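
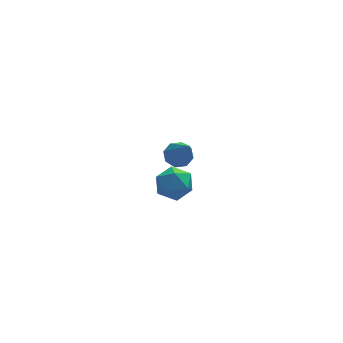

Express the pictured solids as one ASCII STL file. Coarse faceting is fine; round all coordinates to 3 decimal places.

solid 
facet normal 0.370 0.286 0.884
outer loop
vertex -3.072 -2.414 0.173
vertex -3.113 -3.048 0.395
vertex -2.552 -2.833 0.091
endloop
endfacet
facet normal 0.619 0.698 0.359
outer loop
vertex -3.072 -2.414 0.173
vertex -2.552 -2.833 0.091
vertex -2.731 -2.418 -0.407
endloop
endfacet
facet normal 0.062 0.998 0.030
outer loop
vertex -3.072 -2.414 0.173
vertex -2.731 -2.418 -0.407
vertex -3.403 -2.376 -0.412
endloop
endfacet
facet normal -0.533 0.770 0.352
outer loop
vertex -3.072 -2.414 0.173
vertex -3.403 -2.376 -0.412
vertex -3.639 -2.766 0.084
endloop
endfacet
facet normal -0.343 0.330 0.879
outer loop
vertex -3.072 -2.414 0.173
vertex -3.639 -2.766 0.084
vertex -3.113 -3.048 0.395
endloop
endfacet
facet normal 0.954 0.279 -0.111
outer loop
vertex -2.731 -2.418 -0.407
vertex -2.552 -2.833 0.091
vertex -2.561 -3.054 -0.544
endloop
endfacet
facet normal 0.550 -0.389 0.739
outer loop
vertex -2.552 -2.833 0.091
vertex -3.113 -3.048 0.395
vertex -2.797 -3.444 -0.048
endloop
endfacet
facet normal -0.603 -0.319 0.731
outer loop
vertex -3.113 -3.048 0.395
vertex -3.639 -2.766 0.084
vertex -3.469 -3.402 -0.053
endloop
endfacet
facet normal -0.911 0.393 -0.124
outer loop
vertex -3.639 -2.766 0.084
vertex -3.403 -2.376 -0.412
vertex -3.648 -2.987 -0.551
endloop
endfacet
facet normal 0.052 0.763 -0.644
outer loop
vertex -3.403 -2.376 -0.412
vertex -2.731 -2.418 -0.407
vertex -3.087 -2.772 -0.855
endloop
endfacet
facet normal 0.533 -0.770 -0.352
outer loop
vertex -3.128 -3.406 -0.633
vertex -2.561 -3.054 -0.544
vertex -2.797 -3.444 -0.048
endloop
endfacet
facet normal -0.062 -0.998 -0.030
outer loop
vertex -3.128 -3.406 -0.633
vertex -2.797 -3.444 -0.048
vertex -3.469 -3.402 -0.053
endloop
endfacet
facet normal -0.619 -0.698 -0.359
outer loop
vertex -3.128 -3.406 -0.633
vertex -3.469 -3.402 -0.053
vertex -3.648 -2.987 -0.551
endloop
endfacet
facet normal -0.370 -0.286 -0.884
outer loop
vertex -3.128 -3.406 -0.633
vertex -3.648 -2.987 -0.551
vertex -3.087 -2.772 -0.855
endloop
endfacet
facet normal 0.343 -0.330 -0.879
outer loop
vertex -3.128 -3.406 -0.633
vertex -3.087 -2.772 -0.855
vertex -2.561 -3.054 -0.544
endloop
endfacet
facet normal 0.911 -0.393 0.124
outer loop
vertex -2.797 -3.444 -0.048
vertex -2.561 -3.054 -0.544
vertex -2.552 -2.833 0.091
endloop
endfacet
facet normal -0.052 -0.763 0.644
outer loop
vertex -3.469 -3.402 -0.053
vertex -2.797 -3.444 -0.048
vertex -3.113 -3.048 0.395
endloop
endfacet
facet normal -0.954 -0.279 0.111
outer loop
vertex -3.648 -2.987 -0.551
vertex -3.469 -3.402 -0.053
vertex -3.639 -2.766 0.084
endloop
endfacet
facet normal -0.550 0.389 -0.739
outer loop
vertex -3.087 -2.772 -0.855
vertex -3.648 -2.987 -0.551
vertex -3.403 -2.376 -0.412
endloop
endfacet
facet normal 0.603 0.319 -0.731
outer loop
vertex -2.561 -3.054 -0.544
vertex -3.087 -2.772 -0.855
vertex -2.731 -2.418 -0.407
endloop
endfacet
facet normal -0.055 0.629 -0.776
outer loop
vertex -1.435 1.443 -3.078
vertex -1.922 1.588 -2.926
vertex -1.43 1.758 -2.823
endloop
endfacet
facet normal 0.980 -0.133 0.145
outer loop
vertex -1.435 1.443 -3.078
vertex -1.43 1.758 -2.823
vertex -1.818 0.392 -1.454
endloop
endfacet
facet normal -0.055 0.630 -0.775
outer loop
vertex -1.43 1.758 -2.823
vertex -1.922 1.588 -2.926
vertex -1.713 1.973 -2.628
endloop
endfacet
facet normal 0.705 0.392 0.591
outer loop
vertex -1.43 1.758 -2.823
vertex -1.713 1.973 -2.628
vertex -1.818 0.392 -1.454
endloop
endfacet
facet normal -0.054 0.629 -0.775
outer loop
vertex -1.713 1.973 -2.628
vertex -1.922 1.588 -2.926
vertex -2.119 1.963 -2.608
endloop
endfacet
facet normal 0.025 0.595 0.803
outer loop
vertex -1.713 1.973 -2.628
vertex -2.119 1.963 -2.608
vertex -1.818 0.392 -1.454
endloop
endfacet
facet normal -0.055 0.629 -0.776
outer loop
vertex -2.119 1.963 -2.608
vertex -1.922 1.588 -2.926
vertex -2.408 1.733 -2.774
endloop
endfacet
facet normal -0.662 0.357 0.659
outer loop
vertex -2.119 1.963 -2.608
vertex -2.408 1.733 -2.774
vertex -1.818 0.392 -1.454
endloop
endfacet
facet normal -0.054 0.630 -0.774
outer loop
vertex -2.408 1.733 -2.774
vertex -1.922 1.588 -2.926
vertex -2.413 1.418 -3.03
endloop
endfacet
facet normal -0.953 -0.181 0.242
outer loop
vertex -2.408 1.733 -2.774
vertex -2.413 1.418 -3.03
vertex -1.818 0.392 -1.454
endloop
endfacet
facet normal -0.054 0.629 -0.775
outer loop
vertex -2.413 1.418 -3.03
vertex -1.922 1.588 -2.926
vertex -2.13 1.202 -3.225
endloop
endfacet
facet normal -0.679 -0.706 -0.203
outer loop
vertex -2.413 1.418 -3.03
vertex -2.13 1.202 -3.225
vertex -1.818 0.392 -1.454
endloop
endfacet
facet normal -0.055 0.630 -0.775
outer loop
vertex -2.13 1.202 -3.225
vertex -1.922 1.588 -2.926
vertex -1.725 1.213 -3.245
endloop
endfacet
facet normal 0.004 -0.909 -0.417
outer loop
vertex -2.13 1.202 -3.225
vertex -1.725 1.213 -3.245
vertex -1.818 0.392 -1.454
endloop
endfacet
facet normal -0.054 0.630 -0.774
outer loop
vertex -1.725 1.213 -3.245
vertex -1.922 1.588 -2.926
vertex -1.435 1.443 -3.078
endloop
endfacet
facet normal 0.689 -0.672 -0.272
outer loop
vertex -1.725 1.213 -3.245
vertex -1.435 1.443 -3.078
vertex -1.818 0.392 -1.454
endloop
endfacet

endsolid


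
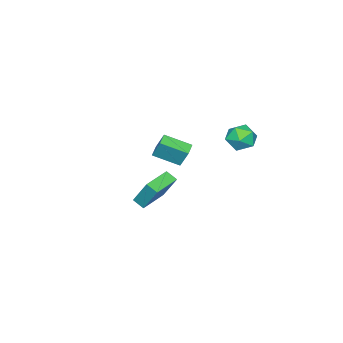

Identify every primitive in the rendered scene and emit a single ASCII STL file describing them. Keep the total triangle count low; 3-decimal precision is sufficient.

solid 
facet normal -0.998 0.046 0.037
outer loop
vertex -1.76 -2.528 -2.186
vertex -1.742 -1.801 -2.606
vertex -1.874 -3.55 -3.96
endloop
endfacet
facet normal -0.021 -0.866 0.500
outer loop
vertex 0.062 -3.639 -4.034
vertex -1.76 -2.528 -2.186
vertex -1.874 -3.55 -3.96
endloop
endfacet
facet normal -0.998 0.046 0.038
outer loop
vertex -1.874 -3.55 -3.96
vertex -1.742 -1.801 -2.606
vertex -1.857 -2.823 -4.38
endloop
endfacet
facet normal -0.056 -0.498 -0.865
outer loop
vertex -1.857 -2.823 -4.38
vertex 0.062 -3.639 -4.034
vertex -1.874 -3.55 -3.96
endloop
endfacet
facet normal 0.056 0.498 0.865
outer loop
vertex -1.76 -2.528 -2.186
vertex 0.194 -1.89 -2.68
vertex -1.742 -1.801 -2.606
endloop
endfacet
facet normal -0.021 -0.866 0.500
outer loop
vertex 0.177 -2.617 -2.26
vertex -1.76 -2.528 -2.186
vertex 0.062 -3.639 -4.034
endloop
endfacet
facet normal 0.056 0.498 0.865
outer loop
vertex 0.177 -2.617 -2.26
vertex 0.194 -1.89 -2.68
vertex -1.76 -2.528 -2.186
endloop
endfacet
facet normal 0.021 0.866 -0.500
outer loop
vertex -1.742 -1.801 -2.606
vertex 0.194 -1.89 -2.68
vertex -1.857 -2.823 -4.38
endloop
endfacet
facet normal -0.056 -0.498 -0.865
outer loop
vertex 0.08 -2.912 -4.454
vertex 0.062 -3.639 -4.034
vertex -1.857 -2.823 -4.38
endloop
endfacet
facet normal 0.021 0.866 -0.500
outer loop
vertex -1.857 -2.823 -4.38
vertex 0.194 -1.89 -2.68
vertex 0.08 -2.912 -4.454
endloop
endfacet
facet normal 0.998 -0.047 -0.038
outer loop
vertex 0.08 -2.912 -4.454
vertex 0.177 -2.617 -2.26
vertex 0.062 -3.639 -4.034
endloop
endfacet
facet normal 0.998 -0.045 -0.038
outer loop
vertex 0.194 -1.89 -2.68
vertex 0.177 -2.617 -2.26
vertex 0.08 -2.912 -4.454
endloop
endfacet
facet normal -0.930 -0.311 0.197
outer loop
vertex 3.651 0.882 4.884
vertex 3.048 2.277 4.243
vertex 3.592 0.322 3.724
endloop
endfacet
facet normal 0.366 -0.845 0.389
outer loop
vertex 4.372 0.583 3.557
vertex 3.651 0.882 4.884
vertex 3.592 0.322 3.724
endloop
endfacet
facet normal -0.929 -0.311 0.198
outer loop
vertex 3.592 0.322 3.724
vertex 3.048 2.277 4.243
vertex 2.988 1.717 3.082
endloop
endfacet
facet normal -0.047 -0.434 -0.899
outer loop
vertex 2.988 1.717 3.082
vertex 4.372 0.583 3.557
vertex 3.592 0.322 3.724
endloop
endfacet
facet normal 0.047 0.434 0.900
outer loop
vertex 3.651 0.882 4.884
vertex 3.828 2.538 4.076
vertex 3.048 2.277 4.243
endloop
endfacet
facet normal 0.365 -0.846 0.389
outer loop
vertex 4.432 1.143 4.718
vertex 3.651 0.882 4.884
vertex 4.372 0.583 3.557
endloop
endfacet
facet normal 0.046 0.434 0.900
outer loop
vertex 4.432 1.143 4.718
vertex 3.828 2.538 4.076
vertex 3.651 0.882 4.884
endloop
endfacet
facet normal -0.366 0.845 -0.389
outer loop
vertex 3.048 2.277 4.243
vertex 3.828 2.538 4.076
vertex 2.988 1.717 3.082
endloop
endfacet
facet normal -0.046 -0.434 -0.900
outer loop
vertex 3.769 1.978 2.916
vertex 4.372 0.583 3.557
vertex 2.988 1.717 3.082
endloop
endfacet
facet normal -0.365 0.845 -0.390
outer loop
vertex 2.988 1.717 3.082
vertex 3.828 2.538 4.076
vertex 3.769 1.978 2.916
endloop
endfacet
facet normal 0.930 0.311 -0.198
outer loop
vertex 3.769 1.978 2.916
vertex 4.432 1.143 4.718
vertex 4.372 0.583 3.557
endloop
endfacet
facet normal 0.929 0.311 -0.198
outer loop
vertex 3.828 2.538 4.076
vertex 4.432 1.143 4.718
vertex 3.769 1.978 2.916
endloop
endfacet
facet normal -0.290 0.948 0.129
outer loop
vertex -2.334 2.895 1.524
vertex -3.271 2.575 1.768
vertex -2.566 2.692 2.496
endloop
endfacet
facet normal 0.403 0.872 0.278
outer loop
vertex -2.334 2.895 1.524
vertex -2.566 2.692 2.496
vertex -1.667 2.398 2.114
endloop
endfacet
facet normal 0.727 0.616 -0.303
outer loop
vertex -2.334 2.895 1.524
vertex -1.667 2.398 2.114
vertex -1.817 2.1 1.15
endloop
endfacet
facet normal 0.233 0.534 -0.813
outer loop
vertex -2.334 2.895 1.524
vertex -1.817 2.1 1.15
vertex -2.808 2.209 0.937
endloop
endfacet
facet normal -0.395 0.739 -0.546
outer loop
vertex -2.334 2.895 1.524
vertex -2.808 2.209 0.937
vertex -3.271 2.575 1.768
endloop
endfacet
facet normal 0.465 0.385 0.797
outer loop
vertex -1.667 2.398 2.114
vertex -2.566 2.692 2.496
vertex -2.192 1.771 2.723
endloop
endfacet
facet normal -0.658 0.509 0.555
outer loop
vertex -2.566 2.692 2.496
vertex -3.271 2.575 1.768
vertex -3.183 1.88 2.51
endloop
endfacet
facet normal -0.827 0.171 -0.536
outer loop
vertex -3.271 2.575 1.768
vertex -2.808 2.209 0.937
vertex -3.333 1.582 1.546
endloop
endfacet
facet normal 0.190 -0.161 -0.968
outer loop
vertex -2.808 2.209 0.937
vertex -1.817 2.1 1.15
vertex -2.434 1.288 1.164
endloop
endfacet
facet normal 0.989 -0.029 -0.145
outer loop
vertex -1.817 2.1 1.15
vertex -1.667 2.398 2.114
vertex -1.729 1.405 1.892
endloop
endfacet
facet normal -0.233 -0.534 0.813
outer loop
vertex -2.666 1.085 2.136
vertex -2.192 1.771 2.723
vertex -3.183 1.88 2.51
endloop
endfacet
facet normal -0.727 -0.616 0.303
outer loop
vertex -2.666 1.085 2.136
vertex -3.183 1.88 2.51
vertex -3.333 1.582 1.546
endloop
endfacet
facet normal -0.403 -0.872 -0.278
outer loop
vertex -2.666 1.085 2.136
vertex -3.333 1.582 1.546
vertex -2.434 1.288 1.164
endloop
endfacet
facet normal 0.290 -0.948 -0.129
outer loop
vertex -2.666 1.085 2.136
vertex -2.434 1.288 1.164
vertex -1.729 1.405 1.892
endloop
endfacet
facet normal 0.395 -0.739 0.546
outer loop
vertex -2.666 1.085 2.136
vertex -1.729 1.405 1.892
vertex -2.192 1.771 2.723
endloop
endfacet
facet normal -0.190 0.161 0.968
outer loop
vertex -3.183 1.88 2.51
vertex -2.192 1.771 2.723
vertex -2.566 2.692 2.496
endloop
endfacet
facet normal -0.989 0.029 0.145
outer loop
vertex -3.333 1.582 1.546
vertex -3.183 1.88 2.51
vertex -3.271 2.575 1.768
endloop
endfacet
facet normal -0.465 -0.385 -0.797
outer loop
vertex -2.434 1.288 1.164
vertex -3.333 1.582 1.546
vertex -2.808 2.209 0.937
endloop
endfacet
facet normal 0.658 -0.509 -0.555
outer loop
vertex -1.729 1.405 1.892
vertex -2.434 1.288 1.164
vertex -1.817 2.1 1.15
endloop
endfacet
facet normal 0.827 -0.171 0.536
outer loop
vertex -2.192 1.771 2.723
vertex -1.729 1.405 1.892
vertex -1.667 2.398 2.114
endloop
endfacet

endsolid


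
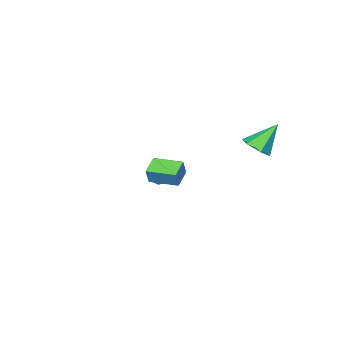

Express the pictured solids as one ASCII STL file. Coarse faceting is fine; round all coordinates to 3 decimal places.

solid 
facet normal 0.444 0.814 -0.375
outer loop
vertex -2.126 -2.027 -2.27
vertex -2.561 -1.971 -2.664
vertex -2.603 -1.706 -2.139
endloop
endfacet
facet normal 0.196 -0.107 0.975
outer loop
vertex -2.126 -2.027 -2.27
vertex -2.603 -1.706 -2.139
vertex -3.139 -3.029 -2.176
endloop
endfacet
facet normal 0.445 0.813 -0.375
outer loop
vertex -2.603 -1.706 -2.139
vertex -2.561 -1.971 -2.664
vertex -3.038 -1.65 -2.534
endloop
endfacet
facet normal -0.636 0.237 0.734
outer loop
vertex -2.603 -1.706 -2.139
vertex -3.038 -1.65 -2.534
vertex -3.139 -3.029 -2.176
endloop
endfacet
facet normal 0.444 0.813 -0.377
outer loop
vertex -3.038 -1.65 -2.534
vertex -2.561 -1.971 -2.664
vertex -2.997 -1.916 -3.059
endloop
endfacet
facet normal -0.994 0.047 -0.101
outer loop
vertex -3.038 -1.65 -2.534
vertex -2.997 -1.916 -3.059
vertex -3.139 -3.029 -2.176
endloop
endfacet
facet normal 0.444 0.813 -0.377
outer loop
vertex -2.997 -1.916 -3.059
vertex -2.561 -1.971 -2.664
vertex -2.519 -2.237 -3.189
endloop
endfacet
facet normal -0.519 -0.490 -0.701
outer loop
vertex -2.997 -1.916 -3.059
vertex -2.519 -2.237 -3.189
vertex -3.139 -3.029 -2.176
endloop
endfacet
facet normal 0.445 0.813 -0.376
outer loop
vertex -2.519 -2.237 -3.189
vertex -2.561 -1.971 -2.664
vertex -2.084 -2.293 -2.795
endloop
endfacet
facet normal 0.310 -0.832 -0.461
outer loop
vertex -2.519 -2.237 -3.189
vertex -2.084 -2.293 -2.795
vertex -3.139 -3.029 -2.176
endloop
endfacet
facet normal 0.445 0.813 -0.376
outer loop
vertex -2.084 -2.293 -2.795
vertex -2.561 -1.971 -2.664
vertex -2.126 -2.027 -2.27
endloop
endfacet
facet normal 0.669 -0.640 0.378
outer loop
vertex -2.084 -2.293 -2.795
vertex -2.126 -2.027 -2.27
vertex -3.139 -3.029 -2.176
endloop
endfacet
facet normal 0.586 -0.244 -0.773
outer loop
vertex -2.089 3.364 1.586
vertex -2.662 3.373 1.149
vertex -2.277 3.973 1.251
endloop
endfacet
facet normal 0.489 0.531 0.692
outer loop
vertex -2.089 3.364 1.586
vertex -2.277 3.973 1.251
vertex -3.558 3.747 2.331
endloop
endfacet
facet normal 0.586 -0.245 -0.772
outer loop
vertex -2.277 3.973 1.251
vertex -2.662 3.373 1.149
vertex -2.849 3.982 0.814
endloop
endfacet
facet normal -0.075 0.990 0.118
outer loop
vertex -2.277 3.973 1.251
vertex -2.849 3.982 0.814
vertex -3.558 3.747 2.331
endloop
endfacet
facet normal 0.586 -0.245 -0.772
outer loop
vertex -2.849 3.982 0.814
vertex -2.662 3.373 1.149
vertex -3.234 3.382 0.712
endloop
endfacet
facet normal -0.785 0.552 -0.281
outer loop
vertex -2.849 3.982 0.814
vertex -3.234 3.382 0.712
vertex -3.558 3.747 2.331
endloop
endfacet
facet normal 0.586 -0.244 -0.772
outer loop
vertex -3.234 3.382 0.712
vertex -2.662 3.373 1.149
vertex -3.046 2.773 1.047
endloop
endfacet
facet normal -0.932 -0.347 -0.108
outer loop
vertex -3.234 3.382 0.712
vertex -3.046 2.773 1.047
vertex -3.558 3.747 2.331
endloop
endfacet
facet normal 0.586 -0.244 -0.772
outer loop
vertex -3.046 2.773 1.047
vertex -2.662 3.373 1.149
vertex -2.474 2.764 1.484
endloop
endfacet
facet normal -0.368 -0.806 0.465
outer loop
vertex -3.046 2.773 1.047
vertex -2.474 2.764 1.484
vertex -3.558 3.747 2.331
endloop
endfacet
facet normal 0.586 -0.244 -0.773
outer loop
vertex -2.474 2.764 1.484
vertex -2.662 3.373 1.149
vertex -2.089 3.364 1.586
endloop
endfacet
facet normal 0.343 -0.367 0.865
outer loop
vertex -2.474 2.764 1.484
vertex -2.089 3.364 1.586
vertex -3.558 3.747 2.331
endloop
endfacet
facet normal -0.849 -0.381 0.365
outer loop
vertex 0.941 1.035 1.01
vertex 0.422 2.215 1.035
vertex 0.668 0.93 0.265
endloop
endfacet
facet normal 0.403 -0.915 -0.019
outer loop
vertex 1.458 1.285 -0.075
vertex 0.941 1.035 1.01
vertex 0.668 0.93 0.265
endloop
endfacet
facet normal -0.850 -0.381 0.365
outer loop
vertex 0.668 0.93 0.265
vertex 0.422 2.215 1.035
vertex 0.149 2.111 0.29
endloop
endfacet
facet normal -0.342 -0.131 -0.931
outer loop
vertex 0.149 2.111 0.29
vertex 1.458 1.285 -0.075
vertex 0.668 0.93 0.265
endloop
endfacet
facet normal 0.342 0.131 0.931
outer loop
vertex 0.941 1.035 1.01
vertex 1.212 2.57 0.695
vertex 0.422 2.215 1.035
endloop
endfacet
facet normal 0.402 -0.915 -0.019
outer loop
vertex 1.731 1.389 0.67
vertex 0.941 1.035 1.01
vertex 1.458 1.285 -0.075
endloop
endfacet
facet normal 0.342 0.131 0.931
outer loop
vertex 1.731 1.389 0.67
vertex 1.212 2.57 0.695
vertex 0.941 1.035 1.01
endloop
endfacet
facet normal -0.403 0.915 0.020
outer loop
vertex 0.422 2.215 1.035
vertex 1.212 2.57 0.695
vertex 0.149 2.111 0.29
endloop
endfacet
facet normal -0.342 -0.131 -0.931
outer loop
vertex 0.939 2.465 -0.05
vertex 1.458 1.285 -0.075
vertex 0.149 2.111 0.29
endloop
endfacet
facet normal -0.402 0.915 0.018
outer loop
vertex 0.149 2.111 0.29
vertex 1.212 2.57 0.695
vertex 0.939 2.465 -0.05
endloop
endfacet
facet normal 0.850 0.381 -0.365
outer loop
vertex 0.939 2.465 -0.05
vertex 1.731 1.389 0.67
vertex 1.458 1.285 -0.075
endloop
endfacet
facet normal 0.849 0.381 -0.365
outer loop
vertex 1.212 2.57 0.695
vertex 1.731 1.389 0.67
vertex 0.939 2.465 -0.05
endloop
endfacet

endsolid


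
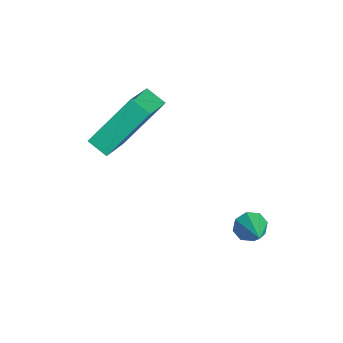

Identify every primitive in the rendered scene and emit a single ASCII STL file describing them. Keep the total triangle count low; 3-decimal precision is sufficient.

solid 
facet normal -0.666 -0.604 0.438
outer loop
vertex -2.812 -2.307 5.037
vertex -4.227 -1.495 4.007
vertex -2.512 -3.775 3.468
endloop
endfacet
facet normal 0.734 -0.420 0.534
outer loop
vertex -1.973 -3.285 3.113
vertex -2.812 -2.307 5.037
vertex -2.512 -3.775 3.468
endloop
endfacet
facet normal -0.666 -0.604 0.437
outer loop
vertex -2.512 -3.775 3.468
vertex -4.227 -1.495 4.007
vertex -3.927 -2.962 2.437
endloop
endfacet
facet normal 0.138 -0.676 -0.723
outer loop
vertex -3.927 -2.962 2.437
vertex -1.973 -3.285 3.113
vertex -2.512 -3.775 3.468
endloop
endfacet
facet normal -0.138 0.676 0.723
outer loop
vertex -2.812 -2.307 5.037
vertex -3.688 -1.005 3.652
vertex -4.227 -1.495 4.007
endloop
endfacet
facet normal 0.733 -0.421 0.534
outer loop
vertex -2.273 -1.818 4.683
vertex -2.812 -2.307 5.037
vertex -1.973 -3.285 3.113
endloop
endfacet
facet normal -0.138 0.676 0.723
outer loop
vertex -2.273 -1.818 4.683
vertex -3.688 -1.005 3.652
vertex -2.812 -2.307 5.037
endloop
endfacet
facet normal -0.734 0.421 -0.533
outer loop
vertex -4.227 -1.495 4.007
vertex -3.688 -1.005 3.652
vertex -3.927 -2.962 2.437
endloop
endfacet
facet normal 0.138 -0.676 -0.723
outer loop
vertex -3.388 -2.473 2.083
vertex -1.973 -3.285 3.113
vertex -3.927 -2.962 2.437
endloop
endfacet
facet normal -0.733 0.421 -0.534
outer loop
vertex -3.927 -2.962 2.437
vertex -3.688 -1.005 3.652
vertex -3.388 -2.473 2.083
endloop
endfacet
facet normal 0.666 0.605 -0.438
outer loop
vertex -3.388 -2.473 2.083
vertex -2.273 -1.818 4.683
vertex -1.973 -3.285 3.113
endloop
endfacet
facet normal 0.666 0.604 -0.438
outer loop
vertex -3.688 -1.005 3.652
vertex -2.273 -1.818 4.683
vertex -3.388 -2.473 2.083
endloop
endfacet
facet normal -0.872 0.000 -0.490
outer loop
vertex 0.177 0.545 -0.114
vertex -0.044 0.911 0.279
vertex 0.239 0.971 -0.224
endloop
endfacet
facet normal 0.771 -0.262 -0.580
outer loop
vertex 0.177 0.545 -0.114
vertex 0.239 0.971 -0.224
vertex 1.064 0.909 0.901
endloop
endfacet
facet normal -0.872 0.002 -0.490
outer loop
vertex 0.239 0.971 -0.224
vertex -0.044 0.911 0.279
vertex 0.136 1.361 -0.039
endloop
endfacet
facet normal 0.736 0.439 -0.516
outer loop
vertex 0.239 0.971 -0.224
vertex 0.136 1.361 -0.039
vertex 1.064 0.909 0.901
endloop
endfacet
facet normal -0.871 0.001 -0.492
outer loop
vertex 0.136 1.361 -0.039
vertex -0.044 0.911 0.279
vertex -0.073 1.487 0.331
endloop
endfacet
facet normal 0.467 0.883 -0.037
outer loop
vertex 0.136 1.361 -0.039
vertex -0.073 1.487 0.331
vertex 1.064 0.909 0.901
endloop
endfacet
facet normal -0.873 0.000 -0.489
outer loop
vertex -0.073 1.487 0.331
vertex -0.044 0.911 0.279
vertex -0.264 1.276 0.672
endloop
endfacet
facet normal 0.125 0.811 0.572
outer loop
vertex -0.073 1.487 0.331
vertex -0.264 1.276 0.672
vertex 1.064 0.909 0.901
endloop
endfacet
facet normal -0.872 0.001 -0.489
outer loop
vertex -0.264 1.276 0.672
vertex -0.044 0.911 0.279
vertex -0.326 0.85 0.782
endloop
endfacet
facet normal -0.093 0.262 0.961
outer loop
vertex -0.264 1.276 0.672
vertex -0.326 0.85 0.782
vertex 1.064 0.909 0.901
endloop
endfacet
facet normal -0.872 0.002 -0.489
outer loop
vertex -0.326 0.85 0.782
vertex -0.044 0.911 0.279
vertex -0.223 0.46 0.597
endloop
endfacet
facet normal -0.058 -0.440 0.896
outer loop
vertex -0.326 0.85 0.782
vertex -0.223 0.46 0.597
vertex 1.064 0.909 0.901
endloop
endfacet
facet normal -0.872 0.001 -0.489
outer loop
vertex -0.223 0.46 0.597
vertex -0.044 0.911 0.279
vertex -0.015 0.334 0.226
endloop
endfacet
facet normal 0.210 -0.884 0.418
outer loop
vertex -0.223 0.46 0.597
vertex -0.015 0.334 0.226
vertex 1.064 0.909 0.901
endloop
endfacet
facet normal -0.871 0.001 -0.491
outer loop
vertex -0.015 0.334 0.226
vertex -0.044 0.911 0.279
vertex 0.177 0.545 -0.114
endloop
endfacet
facet normal 0.552 -0.811 -0.192
outer loop
vertex -0.015 0.334 0.226
vertex 0.177 0.545 -0.114
vertex 1.064 0.909 0.901
endloop
endfacet

endsolid


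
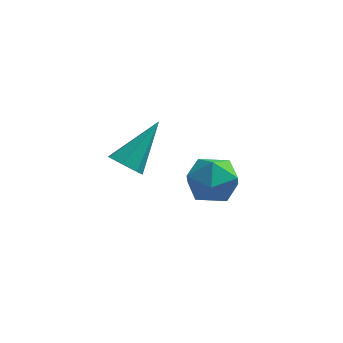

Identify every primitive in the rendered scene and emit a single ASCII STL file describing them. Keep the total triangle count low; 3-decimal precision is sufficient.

solid 
facet normal -0.401 -0.640 -0.655
outer loop
vertex -3.374 -3.177 -0.714
vertex -3.941 -3.144 -0.399
vertex -3.728 -2.775 -0.89
endloop
endfacet
facet normal 0.754 0.458 -0.470
outer loop
vertex -3.374 -3.177 -0.714
vertex -3.728 -2.775 -0.89
vertex -3.159 -1.896 0.879
endloop
endfacet
facet normal -0.402 -0.640 -0.655
outer loop
vertex -3.728 -2.775 -0.89
vertex -3.941 -3.144 -0.399
vertex -4.243 -2.65 -0.696
endloop
endfacet
facet normal 0.044 0.889 -0.456
outer loop
vertex -3.728 -2.775 -0.89
vertex -4.243 -2.65 -0.696
vertex -3.159 -1.896 0.879
endloop
endfacet
facet normal -0.402 -0.640 -0.655
outer loop
vertex -4.243 -2.65 -0.696
vertex -3.941 -3.144 -0.399
vertex -4.531 -2.897 -0.278
endloop
endfacet
facet normal -0.613 0.789 0.044
outer loop
vertex -4.243 -2.65 -0.696
vertex -4.531 -2.897 -0.278
vertex -3.159 -1.896 0.879
endloop
endfacet
facet normal -0.402 -0.639 -0.656
outer loop
vertex -4.531 -2.897 -0.278
vertex -3.941 -3.144 -0.399
vertex -4.375 -3.33 0.048
endloop
endfacet
facet normal -0.720 0.232 0.653
outer loop
vertex -4.531 -2.897 -0.278
vertex -4.375 -3.33 0.048
vertex -3.159 -1.896 0.879
endloop
endfacet
facet normal -0.401 -0.640 -0.656
outer loop
vertex -4.375 -3.33 0.048
vertex -3.941 -3.144 -0.399
vertex -3.893 -3.622 0.038
endloop
endfacet
facet normal -0.199 -0.360 0.912
outer loop
vertex -4.375 -3.33 0.048
vertex -3.893 -3.622 0.038
vertex -3.159 -1.896 0.879
endloop
endfacet
facet normal -0.401 -0.640 -0.656
outer loop
vertex -3.893 -3.622 0.038
vertex -3.941 -3.144 -0.399
vertex -3.447 -3.554 -0.301
endloop
endfacet
facet normal 0.559 -0.543 0.627
outer loop
vertex -3.893 -3.622 0.038
vertex -3.447 -3.554 -0.301
vertex -3.159 -1.896 0.879
endloop
endfacet
facet normal -0.401 -0.640 -0.655
outer loop
vertex -3.447 -3.554 -0.301
vertex -3.941 -3.144 -0.399
vertex -3.374 -3.177 -0.714
endloop
endfacet
facet normal 0.984 -0.179 0.011
outer loop
vertex -3.447 -3.554 -0.301
vertex -3.374 -3.177 -0.714
vertex -3.159 -1.896 0.879
endloop
endfacet
facet normal -0.146 0.943 0.299
outer loop
vertex -2.078 1.349 -3.804
vertex -2.536 1.006 -2.947
vertex -1.518 1.167 -2.958
endloop
endfacet
facet normal 0.442 0.892 -0.100
outer loop
vertex -2.078 1.349 -3.804
vertex -1.518 1.167 -2.958
vertex -1.161 0.886 -3.883
endloop
endfacet
facet normal 0.253 0.627 -0.737
outer loop
vertex -2.078 1.349 -3.804
vertex -1.161 0.886 -3.883
vertex -1.958 0.55 -4.443
endloop
endfacet
facet normal -0.451 0.515 -0.729
outer loop
vertex -2.078 1.349 -3.804
vertex -1.958 0.55 -4.443
vertex -2.808 0.624 -3.865
endloop
endfacet
facet normal -0.698 0.710 -0.089
outer loop
vertex -2.078 1.349 -3.804
vertex -2.808 0.624 -3.865
vertex -2.536 1.006 -2.947
endloop
endfacet
facet normal 0.881 0.423 0.211
outer loop
vertex -1.161 0.886 -3.883
vertex -1.518 1.167 -2.958
vertex -1.052 0.256 -3.075
endloop
endfacet
facet normal -0.071 0.506 0.860
outer loop
vertex -1.518 1.167 -2.958
vertex -2.536 1.006 -2.947
vertex -1.902 0.33 -2.497
endloop
endfacet
facet normal -0.964 0.130 0.232
outer loop
vertex -2.536 1.006 -2.947
vertex -2.808 0.624 -3.865
vertex -2.699 -0.006 -3.057
endloop
endfacet
facet normal -0.564 -0.185 -0.805
outer loop
vertex -2.808 0.624 -3.865
vertex -1.958 0.55 -4.443
vertex -2.342 -0.287 -3.982
endloop
endfacet
facet normal 0.576 -0.004 -0.817
outer loop
vertex -1.958 0.55 -4.443
vertex -1.161 0.886 -3.883
vertex -1.324 -0.126 -3.993
endloop
endfacet
facet normal 0.451 -0.515 0.729
outer loop
vertex -1.782 -0.469 -3.136
vertex -1.052 0.256 -3.075
vertex -1.902 0.33 -2.497
endloop
endfacet
facet normal -0.253 -0.627 0.737
outer loop
vertex -1.782 -0.469 -3.136
vertex -1.902 0.33 -2.497
vertex -2.699 -0.006 -3.057
endloop
endfacet
facet normal -0.442 -0.892 0.100
outer loop
vertex -1.782 -0.469 -3.136
vertex -2.699 -0.006 -3.057
vertex -2.342 -0.287 -3.982
endloop
endfacet
facet normal 0.146 -0.943 -0.299
outer loop
vertex -1.782 -0.469 -3.136
vertex -2.342 -0.287 -3.982
vertex -1.324 -0.126 -3.993
endloop
endfacet
facet normal 0.698 -0.710 0.089
outer loop
vertex -1.782 -0.469 -3.136
vertex -1.324 -0.126 -3.993
vertex -1.052 0.256 -3.075
endloop
endfacet
facet normal 0.564 0.185 0.805
outer loop
vertex -1.902 0.33 -2.497
vertex -1.052 0.256 -3.075
vertex -1.518 1.167 -2.958
endloop
endfacet
facet normal -0.576 0.004 0.817
outer loop
vertex -2.699 -0.006 -3.057
vertex -1.902 0.33 -2.497
vertex -2.536 1.006 -2.947
endloop
endfacet
facet normal -0.881 -0.423 -0.211
outer loop
vertex -2.342 -0.287 -3.982
vertex -2.699 -0.006 -3.057
vertex -2.808 0.624 -3.865
endloop
endfacet
facet normal 0.071 -0.506 -0.860
outer loop
vertex -1.324 -0.126 -3.993
vertex -2.342 -0.287 -3.982
vertex -1.958 0.55 -4.443
endloop
endfacet
facet normal 0.964 -0.130 -0.232
outer loop
vertex -1.052 0.256 -3.075
vertex -1.324 -0.126 -3.993
vertex -1.161 0.886 -3.883
endloop
endfacet

endsolid


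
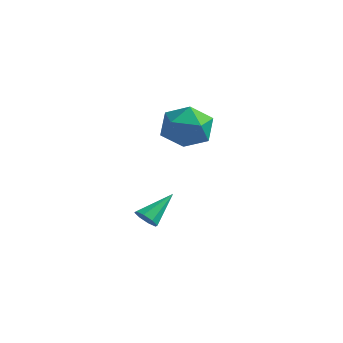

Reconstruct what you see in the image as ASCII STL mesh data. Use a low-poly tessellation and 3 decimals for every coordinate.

solid 
facet normal -0.084 -0.780 -0.620
outer loop
vertex -2.258 -0.124 -1.931
vertex -2.433 -0.417 -1.539
vertex -2.654 -0.11 -1.895
endloop
endfacet
facet normal -0.020 0.835 -0.550
outer loop
vertex -2.258 -0.124 -1.931
vertex -2.654 -0.11 -1.895
vertex -2.307 0.737 -0.621
endloop
endfacet
facet normal -0.085 -0.780 -0.620
outer loop
vertex -2.654 -0.11 -1.895
vertex -2.433 -0.417 -1.539
vertex -2.921 -0.275 -1.651
endloop
endfacet
facet normal -0.674 0.687 -0.273
outer loop
vertex -2.654 -0.11 -1.895
vertex -2.921 -0.275 -1.651
vertex -2.307 0.737 -0.621
endloop
endfacet
facet normal -0.085 -0.780 -0.620
outer loop
vertex -2.921 -0.275 -1.651
vertex -2.433 -0.417 -1.539
vertex -2.902 -0.524 -1.34
endloop
endfacet
facet normal -0.920 0.276 0.277
outer loop
vertex -2.921 -0.275 -1.651
vertex -2.902 -0.524 -1.34
vertex -2.307 0.737 -0.621
endloop
endfacet
facet normal -0.085 -0.780 -0.620
outer loop
vertex -2.902 -0.524 -1.34
vertex -2.433 -0.417 -1.539
vertex -2.608 -0.71 -1.146
endloop
endfacet
facet normal -0.610 -0.155 0.777
outer loop
vertex -2.902 -0.524 -1.34
vertex -2.608 -0.71 -1.146
vertex -2.307 0.737 -0.621
endloop
endfacet
facet normal -0.086 -0.780 -0.620
outer loop
vertex -2.608 -0.71 -1.146
vertex -2.433 -0.417 -1.539
vertex -2.212 -0.725 -1.182
endloop
endfacet
facet normal 0.071 -0.353 0.933
outer loop
vertex -2.608 -0.71 -1.146
vertex -2.212 -0.725 -1.182
vertex -2.307 0.737 -0.621
endloop
endfacet
facet normal -0.085 -0.780 -0.620
outer loop
vertex -2.212 -0.725 -1.182
vertex -2.433 -0.417 -1.539
vertex -1.946 -0.559 -1.427
endloop
endfacet
facet normal 0.729 -0.203 0.654
outer loop
vertex -2.212 -0.725 -1.182
vertex -1.946 -0.559 -1.427
vertex -2.307 0.737 -0.621
endloop
endfacet
facet normal -0.085 -0.780 -0.619
outer loop
vertex -1.946 -0.559 -1.427
vertex -2.433 -0.417 -1.539
vertex -1.964 -0.311 -1.737
endloop
endfacet
facet normal 0.973 0.204 0.107
outer loop
vertex -1.946 -0.559 -1.427
vertex -1.964 -0.311 -1.737
vertex -2.307 0.737 -0.621
endloop
endfacet
facet normal -0.086 -0.779 -0.621
outer loop
vertex -1.964 -0.311 -1.737
vertex -2.433 -0.417 -1.539
vertex -2.258 -0.124 -1.931
endloop
endfacet
facet normal 0.664 0.636 -0.393
outer loop
vertex -1.964 -0.311 -1.737
vertex -2.258 -0.124 -1.931
vertex -2.307 0.737 -0.621
endloop
endfacet
facet normal -0.659 0.743 -0.118
outer loop
vertex -1.609 1.463 2.386
vertex -2.376 0.802 2.511
vertex -1.979 1.283 3.319
endloop
endfacet
facet normal -0.052 0.984 0.169
outer loop
vertex -1.609 1.463 2.386
vertex -1.979 1.283 3.319
vertex -0.973 1.361 3.176
endloop
endfacet
facet normal 0.481 0.831 -0.280
outer loop
vertex -1.609 1.463 2.386
vertex -0.973 1.361 3.176
vertex -0.746 0.928 2.281
endloop
endfacet
facet normal 0.204 0.494 -0.845
outer loop
vertex -1.609 1.463 2.386
vertex -0.746 0.928 2.281
vertex -1.614 0.583 1.87
endloop
endfacet
facet normal -0.501 0.440 -0.745
outer loop
vertex -1.609 1.463 2.386
vertex -1.614 0.583 1.87
vertex -2.376 0.802 2.511
endloop
endfacet
facet normal 0.062 0.627 0.777
outer loop
vertex -0.973 1.361 3.176
vertex -1.979 1.283 3.319
vertex -1.346 0.637 3.79
endloop
endfacet
facet normal -0.920 0.237 0.311
outer loop
vertex -1.979 1.283 3.319
vertex -2.376 0.802 2.511
vertex -2.214 0.292 3.379
endloop
endfacet
facet normal -0.664 -0.254 -0.703
outer loop
vertex -2.376 0.802 2.511
vertex -1.614 0.583 1.87
vertex -1.987 -0.141 2.484
endloop
endfacet
facet normal 0.475 -0.165 -0.864
outer loop
vertex -1.614 0.583 1.87
vertex -0.746 0.928 2.281
vertex -0.981 -0.063 2.341
endloop
endfacet
facet normal 0.924 0.380 0.051
outer loop
vertex -0.746 0.928 2.281
vertex -0.973 1.361 3.176
vertex -0.584 0.418 3.149
endloop
endfacet
facet normal -0.204 -0.494 0.845
outer loop
vertex -1.351 -0.243 3.274
vertex -1.346 0.637 3.79
vertex -2.214 0.292 3.379
endloop
endfacet
facet normal -0.481 -0.831 0.280
outer loop
vertex -1.351 -0.243 3.274
vertex -2.214 0.292 3.379
vertex -1.987 -0.141 2.484
endloop
endfacet
facet normal 0.052 -0.984 -0.169
outer loop
vertex -1.351 -0.243 3.274
vertex -1.987 -0.141 2.484
vertex -0.981 -0.063 2.341
endloop
endfacet
facet normal 0.659 -0.743 0.118
outer loop
vertex -1.351 -0.243 3.274
vertex -0.981 -0.063 2.341
vertex -0.584 0.418 3.149
endloop
endfacet
facet normal 0.501 -0.440 0.745
outer loop
vertex -1.351 -0.243 3.274
vertex -0.584 0.418 3.149
vertex -1.346 0.637 3.79
endloop
endfacet
facet normal -0.475 0.165 0.864
outer loop
vertex -2.214 0.292 3.379
vertex -1.346 0.637 3.79
vertex -1.979 1.283 3.319
endloop
endfacet
facet normal -0.924 -0.380 -0.051
outer loop
vertex -1.987 -0.141 2.484
vertex -2.214 0.292 3.379
vertex -2.376 0.802 2.511
endloop
endfacet
facet normal -0.062 -0.627 -0.777
outer loop
vertex -0.981 -0.063 2.341
vertex -1.987 -0.141 2.484
vertex -1.614 0.583 1.87
endloop
endfacet
facet normal 0.920 -0.237 -0.311
outer loop
vertex -0.584 0.418 3.149
vertex -0.981 -0.063 2.341
vertex -0.746 0.928 2.281
endloop
endfacet
facet normal 0.664 0.254 0.703
outer loop
vertex -1.346 0.637 3.79
vertex -0.584 0.418 3.149
vertex -0.973 1.361 3.176
endloop
endfacet

endsolid


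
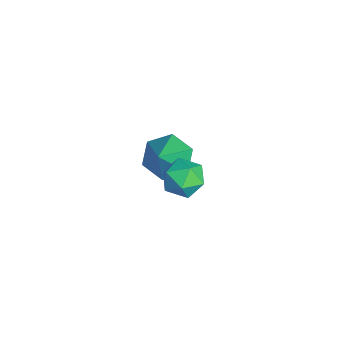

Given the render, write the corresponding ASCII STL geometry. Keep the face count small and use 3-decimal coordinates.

solid 
facet normal -0.635 0.242 -0.734
outer loop
vertex -2.787 -3.061 -3.685
vertex -3.472 -2.779 -2.999
vertex -2.807 -2.107 -3.353
endloop
endfacet
facet normal 0.955 0.115 -0.274
outer loop
vertex -2.787 -3.061 -3.685
vertex -2.807 -2.107 -3.353
vertex -2.108 -3.301 -1.421
endloop
endfacet
facet normal -0.635 0.243 -0.733
outer loop
vertex -2.807 -2.107 -3.353
vertex -3.472 -2.779 -2.999
vertex -3.492 -1.826 -2.666
endloop
endfacet
facet normal 0.581 0.769 0.265
outer loop
vertex -2.807 -2.107 -3.353
vertex -3.492 -1.826 -2.666
vertex -2.108 -3.301 -1.421
endloop
endfacet
facet normal -0.635 0.243 -0.733
outer loop
vertex -3.492 -1.826 -2.666
vertex -3.472 -2.779 -2.999
vertex -4.158 -2.498 -2.312
endloop
endfacet
facet normal -0.134 0.563 0.816
outer loop
vertex -3.492 -1.826 -2.666
vertex -4.158 -2.498 -2.312
vertex -2.108 -3.301 -1.421
endloop
endfacet
facet normal -0.635 0.243 -0.733
outer loop
vertex -4.158 -2.498 -2.312
vertex -3.472 -2.779 -2.999
vertex -4.138 -3.451 -2.645
endloop
endfacet
facet normal -0.476 -0.299 0.827
outer loop
vertex -4.158 -2.498 -2.312
vertex -4.138 -3.451 -2.645
vertex -2.108 -3.301 -1.421
endloop
endfacet
facet normal -0.635 0.243 -0.734
outer loop
vertex -4.138 -3.451 -2.645
vertex -3.472 -2.779 -2.999
vertex -3.453 -3.733 -3.331
endloop
endfacet
facet normal -0.103 -0.952 0.288
outer loop
vertex -4.138 -3.451 -2.645
vertex -3.453 -3.733 -3.331
vertex -2.108 -3.301 -1.421
endloop
endfacet
facet normal -0.635 0.243 -0.734
outer loop
vertex -3.453 -3.733 -3.331
vertex -3.472 -2.779 -2.999
vertex -2.787 -3.061 -3.685
endloop
endfacet
facet normal 0.613 -0.745 -0.263
outer loop
vertex -3.453 -3.733 -3.331
vertex -2.787 -3.061 -3.685
vertex -2.108 -3.301 -1.421
endloop
endfacet
facet normal -0.604 0.753 -0.260
outer loop
vertex 0.988 -2.235 0.218
vertex 0.317 -2.675 0.502
vertex 0.739 -2.155 1.029
endloop
endfacet
facet normal 0.044 0.995 -0.085
outer loop
vertex 0.988 -2.235 0.218
vertex 0.739 -2.155 1.029
vertex 1.568 -2.208 0.841
endloop
endfacet
facet normal 0.520 0.682 -0.514
outer loop
vertex 0.988 -2.235 0.218
vertex 1.568 -2.208 0.841
vertex 1.658 -2.76 0.199
endloop
endfacet
facet normal 0.167 0.248 -0.954
outer loop
vertex 0.988 -2.235 0.218
vertex 1.658 -2.76 0.199
vertex 0.885 -3.048 -0.011
endloop
endfacet
facet normal -0.529 0.292 -0.797
outer loop
vertex 0.988 -2.235 0.218
vertex 0.885 -3.048 -0.011
vertex 0.317 -2.675 0.502
endloop
endfacet
facet normal 0.183 0.790 0.585
outer loop
vertex 1.568 -2.208 0.841
vertex 0.739 -2.155 1.029
vertex 1.255 -2.632 1.511
endloop
endfacet
facet normal -0.867 0.398 0.301
outer loop
vertex 0.739 -2.155 1.029
vertex 0.317 -2.675 0.502
vertex 0.482 -2.92 1.301
endloop
endfacet
facet normal -0.744 -0.350 -0.569
outer loop
vertex 0.317 -2.675 0.502
vertex 0.885 -3.048 -0.011
vertex 0.572 -3.472 0.659
endloop
endfacet
facet normal 0.380 -0.421 -0.824
outer loop
vertex 0.885 -3.048 -0.011
vertex 1.658 -2.76 0.199
vertex 1.401 -3.525 0.471
endloop
endfacet
facet normal 0.953 0.283 -0.110
outer loop
vertex 1.658 -2.76 0.199
vertex 1.568 -2.208 0.841
vertex 1.823 -3.005 0.998
endloop
endfacet
facet normal -0.167 -0.248 0.954
outer loop
vertex 1.152 -3.445 1.282
vertex 1.255 -2.632 1.511
vertex 0.482 -2.92 1.301
endloop
endfacet
facet normal -0.520 -0.682 0.514
outer loop
vertex 1.152 -3.445 1.282
vertex 0.482 -2.92 1.301
vertex 0.572 -3.472 0.659
endloop
endfacet
facet normal -0.044 -0.995 0.085
outer loop
vertex 1.152 -3.445 1.282
vertex 0.572 -3.472 0.659
vertex 1.401 -3.525 0.471
endloop
endfacet
facet normal 0.604 -0.753 0.260
outer loop
vertex 1.152 -3.445 1.282
vertex 1.401 -3.525 0.471
vertex 1.823 -3.005 0.998
endloop
endfacet
facet normal 0.529 -0.292 0.797
outer loop
vertex 1.152 -3.445 1.282
vertex 1.823 -3.005 0.998
vertex 1.255 -2.632 1.511
endloop
endfacet
facet normal -0.380 0.421 0.824
outer loop
vertex 0.482 -2.92 1.301
vertex 1.255 -2.632 1.511
vertex 0.739 -2.155 1.029
endloop
endfacet
facet normal -0.953 -0.283 0.110
outer loop
vertex 0.572 -3.472 0.659
vertex 0.482 -2.92 1.301
vertex 0.317 -2.675 0.502
endloop
endfacet
facet normal -0.183 -0.790 -0.585
outer loop
vertex 1.401 -3.525 0.471
vertex 0.572 -3.472 0.659
vertex 0.885 -3.048 -0.011
endloop
endfacet
facet normal 0.867 -0.398 -0.301
outer loop
vertex 1.823 -3.005 0.998
vertex 1.401 -3.525 0.471
vertex 1.658 -2.76 0.199
endloop
endfacet
facet normal 0.744 0.350 0.569
outer loop
vertex 1.255 -2.632 1.511
vertex 1.823 -3.005 0.998
vertex 1.568 -2.208 0.841
endloop
endfacet

endsolid


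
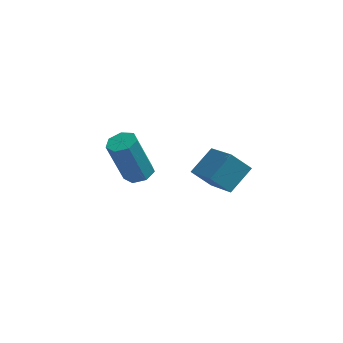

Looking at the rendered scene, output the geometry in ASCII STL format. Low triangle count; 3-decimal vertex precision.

solid 
facet normal -0.446 0.758 -0.476
outer loop
vertex 1.799 -1.273 3.35
vertex 2.381 -0.536 3.978
vertex 2.45 -1.271 2.743
endloop
endfacet
facet normal -0.516 -0.652 -0.555
outer loop
vertex 3.199 -2.544 3.542
vertex 1.799 -1.273 3.35
vertex 2.45 -1.271 2.743
endloop
endfacet
facet normal -0.446 0.758 -0.476
outer loop
vertex 2.45 -1.271 2.743
vertex 2.381 -0.536 3.978
vertex 3.032 -0.534 3.371
endloop
endfacet
facet normal 0.732 0.003 -0.682
outer loop
vertex 3.032 -0.534 3.371
vertex 3.199 -2.544 3.542
vertex 2.45 -1.271 2.743
endloop
endfacet
facet normal -0.732 -0.003 0.682
outer loop
vertex 1.799 -1.273 3.35
vertex 3.13 -1.809 4.777
vertex 2.381 -0.536 3.978
endloop
endfacet
facet normal -0.516 -0.652 -0.555
outer loop
vertex 2.548 -2.546 4.149
vertex 1.799 -1.273 3.35
vertex 3.199 -2.544 3.542
endloop
endfacet
facet normal -0.732 -0.003 0.682
outer loop
vertex 2.548 -2.546 4.149
vertex 3.13 -1.809 4.777
vertex 1.799 -1.273 3.35
endloop
endfacet
facet normal 0.516 0.652 0.555
outer loop
vertex 2.381 -0.536 3.978
vertex 3.13 -1.809 4.777
vertex 3.032 -0.534 3.371
endloop
endfacet
facet normal 0.732 0.003 -0.682
outer loop
vertex 3.781 -1.807 4.17
vertex 3.199 -2.544 3.542
vertex 3.032 -0.534 3.371
endloop
endfacet
facet normal 0.516 0.652 0.555
outer loop
vertex 3.032 -0.534 3.371
vertex 3.13 -1.809 4.777
vertex 3.781 -1.807 4.17
endloop
endfacet
facet normal 0.446 -0.758 0.476
outer loop
vertex 3.781 -1.807 4.17
vertex 2.548 -2.546 4.149
vertex 3.199 -2.544 3.542
endloop
endfacet
facet normal 0.446 -0.758 0.476
outer loop
vertex 3.13 -1.809 4.777
vertex 2.548 -2.546 4.149
vertex 3.781 -1.807 4.17
endloop
endfacet
facet normal 0.310 0.085 -0.947
outer loop
vertex -0.036 2.809 0.172
vertex -0.403 2.389 0.014
vertex -0.496 2.961 0.035
endloop
endfacet
facet normal 0.263 0.950 0.172
outer loop
vertex -0.036 2.809 0.172
vertex -0.496 2.961 0.035
vertex -0.609 2.651 1.924
endloop
endfacet
facet normal 0.263 0.950 0.172
outer loop
vertex -0.609 2.651 1.924
vertex -0.496 2.961 0.035
vertex -1.069 2.803 1.787
endloop
endfacet
facet normal -0.310 -0.085 0.947
outer loop
vertex -0.609 2.651 1.924
vertex -1.069 2.803 1.787
vertex -0.977 2.231 1.766
endloop
endfacet
facet normal 0.308 0.085 -0.947
outer loop
vertex -0.496 2.961 0.035
vertex -0.403 2.389 0.014
vertex -0.886 2.682 -0.117
endloop
endfacet
facet normal -0.551 0.828 -0.106
outer loop
vertex -0.496 2.961 0.035
vertex -0.886 2.682 -0.117
vertex -1.069 2.803 1.787
endloop
endfacet
facet normal -0.549 0.829 -0.105
outer loop
vertex -1.069 2.803 1.787
vertex -0.886 2.682 -0.117
vertex -1.459 2.525 1.634
endloop
endfacet
facet normal -0.311 -0.085 0.947
outer loop
vertex -1.069 2.803 1.787
vertex -1.459 2.525 1.634
vertex -0.977 2.231 1.766
endloop
endfacet
facet normal 0.309 0.086 -0.947
outer loop
vertex -0.886 2.682 -0.117
vertex -0.403 2.389 0.014
vertex -0.913 2.183 -0.171
endloop
endfacet
facet normal -0.949 0.084 -0.303
outer loop
vertex -0.886 2.682 -0.117
vertex -0.913 2.183 -0.171
vertex -1.459 2.525 1.634
endloop
endfacet
facet normal -0.949 0.083 -0.303
outer loop
vertex -1.459 2.525 1.634
vertex -0.913 2.183 -0.171
vertex -1.486 2.025 1.581
endloop
endfacet
facet normal -0.310 -0.084 0.947
outer loop
vertex -1.459 2.525 1.634
vertex -1.486 2.025 1.581
vertex -0.977 2.231 1.766
endloop
endfacet
facet normal 0.310 0.084 -0.947
outer loop
vertex -0.913 2.183 -0.171
vertex -0.403 2.389 0.014
vertex -0.556 1.838 -0.085
endloop
endfacet
facet normal -0.634 -0.724 -0.273
outer loop
vertex -0.913 2.183 -0.171
vertex -0.556 1.838 -0.085
vertex -1.486 2.025 1.581
endloop
endfacet
facet normal -0.633 -0.724 -0.272
outer loop
vertex -1.486 2.025 1.581
vertex -0.556 1.838 -0.085
vertex -1.129 1.681 1.666
endloop
endfacet
facet normal -0.309 -0.087 0.947
outer loop
vertex -1.486 2.025 1.581
vertex -1.129 1.681 1.666
vertex -0.977 2.231 1.766
endloop
endfacet
facet normal 0.309 0.085 -0.947
outer loop
vertex -0.556 1.838 -0.085
vertex -0.403 2.389 0.014
vertex -0.084 1.908 0.075
endloop
endfacet
facet normal 0.159 -0.987 -0.037
outer loop
vertex -0.556 1.838 -0.085
vertex -0.084 1.908 0.075
vertex -1.129 1.681 1.666
endloop
endfacet
facet normal 0.159 -0.987 -0.036
outer loop
vertex -1.129 1.681 1.666
vertex -0.084 1.908 0.075
vertex -0.658 1.751 1.827
endloop
endfacet
facet normal -0.311 -0.086 0.947
outer loop
vertex -1.129 1.681 1.666
vertex -0.658 1.751 1.827
vertex -0.977 2.231 1.766
endloop
endfacet
facet normal 0.311 0.086 -0.947
outer loop
vertex -0.084 1.908 0.075
vertex -0.403 2.389 0.014
vertex 0.147 2.34 0.19
endloop
endfacet
facet normal 0.832 -0.506 0.227
outer loop
vertex -0.084 1.908 0.075
vertex 0.147 2.34 0.19
vertex -0.658 1.751 1.827
endloop
endfacet
facet normal 0.832 -0.507 0.227
outer loop
vertex -0.658 1.751 1.827
vertex 0.147 2.34 0.19
vertex -0.426 2.183 1.942
endloop
endfacet
facet normal -0.310 -0.086 0.947
outer loop
vertex -0.658 1.751 1.827
vertex -0.426 2.183 1.942
vertex -0.977 2.231 1.766
endloop
endfacet
facet normal 0.311 0.085 -0.947
outer loop
vertex 0.147 2.34 0.19
vertex -0.403 2.389 0.014
vertex -0.036 2.809 0.172
endloop
endfacet
facet normal 0.879 0.355 0.319
outer loop
vertex 0.147 2.34 0.19
vertex -0.036 2.809 0.172
vertex -0.426 2.183 1.942
endloop
endfacet
facet normal 0.878 0.356 0.319
outer loop
vertex -0.426 2.183 1.942
vertex -0.036 2.809 0.172
vertex -0.609 2.651 1.924
endloop
endfacet
facet normal -0.310 -0.085 0.947
outer loop
vertex -0.426 2.183 1.942
vertex -0.609 2.651 1.924
vertex -0.977 2.231 1.766
endloop
endfacet

endsolid


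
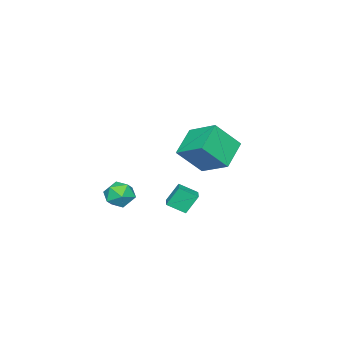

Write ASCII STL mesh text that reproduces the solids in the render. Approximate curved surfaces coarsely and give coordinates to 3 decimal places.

solid 
facet normal -0.586 0.681 0.439
outer loop
vertex 1.053 -2.322 -2.821
vertex 0.358 -3.103 -2.537
vertex 1.17 -2.833 -1.873
endloop
endfacet
facet normal 0.098 0.881 0.463
outer loop
vertex 1.053 -2.322 -2.821
vertex 1.17 -2.833 -1.873
vertex 2.039 -2.611 -2.48
endloop
endfacet
facet normal 0.341 0.917 -0.208
outer loop
vertex 1.053 -2.322 -2.821
vertex 2.039 -2.611 -2.48
vertex 1.764 -2.745 -3.519
endloop
endfacet
facet normal -0.194 0.739 -0.646
outer loop
vertex 1.053 -2.322 -2.821
vertex 1.764 -2.745 -3.519
vertex 0.725 -3.049 -3.554
endloop
endfacet
facet normal -0.767 0.593 -0.245
outer loop
vertex 1.053 -2.322 -2.821
vertex 0.725 -3.049 -3.554
vertex 0.358 -3.103 -2.537
endloop
endfacet
facet normal 0.466 0.372 0.803
outer loop
vertex 2.039 -2.611 -2.48
vertex 1.17 -2.833 -1.873
vertex 1.955 -3.571 -1.986
endloop
endfacet
facet normal -0.642 0.048 0.765
outer loop
vertex 1.17 -2.833 -1.873
vertex 0.358 -3.103 -2.537
vertex 0.916 -3.875 -2.021
endloop
endfacet
facet normal -0.935 -0.094 -0.342
outer loop
vertex 0.358 -3.103 -2.537
vertex 0.725 -3.049 -3.554
vertex 0.641 -4.009 -3.06
endloop
endfacet
facet normal -0.008 0.143 -0.990
outer loop
vertex 0.725 -3.049 -3.554
vertex 1.764 -2.745 -3.519
vertex 1.51 -3.787 -3.667
endloop
endfacet
facet normal 0.857 0.431 -0.282
outer loop
vertex 1.764 -2.745 -3.519
vertex 2.039 -2.611 -2.48
vertex 2.322 -3.517 -3.003
endloop
endfacet
facet normal 0.194 -0.739 0.646
outer loop
vertex 1.627 -4.298 -2.719
vertex 1.955 -3.571 -1.986
vertex 0.916 -3.875 -2.021
endloop
endfacet
facet normal -0.341 -0.917 0.208
outer loop
vertex 1.627 -4.298 -2.719
vertex 0.916 -3.875 -2.021
vertex 0.641 -4.009 -3.06
endloop
endfacet
facet normal -0.098 -0.881 -0.463
outer loop
vertex 1.627 -4.298 -2.719
vertex 0.641 -4.009 -3.06
vertex 1.51 -3.787 -3.667
endloop
endfacet
facet normal 0.586 -0.681 -0.439
outer loop
vertex 1.627 -4.298 -2.719
vertex 1.51 -3.787 -3.667
vertex 2.322 -3.517 -3.003
endloop
endfacet
facet normal 0.767 -0.593 0.245
outer loop
vertex 1.627 -4.298 -2.719
vertex 2.322 -3.517 -3.003
vertex 1.955 -3.571 -1.986
endloop
endfacet
facet normal 0.008 -0.143 0.990
outer loop
vertex 0.916 -3.875 -2.021
vertex 1.955 -3.571 -1.986
vertex 1.17 -2.833 -1.873
endloop
endfacet
facet normal -0.857 -0.431 0.282
outer loop
vertex 0.641 -4.009 -3.06
vertex 0.916 -3.875 -2.021
vertex 0.358 -3.103 -2.537
endloop
endfacet
facet normal -0.466 -0.372 -0.803
outer loop
vertex 1.51 -3.787 -3.667
vertex 0.641 -4.009 -3.06
vertex 0.725 -3.049 -3.554
endloop
endfacet
facet normal 0.642 -0.048 -0.765
outer loop
vertex 2.322 -3.517 -3.003
vertex 1.51 -3.787 -3.667
vertex 1.764 -2.745 -3.519
endloop
endfacet
facet normal 0.935 0.094 0.342
outer loop
vertex 1.955 -3.571 -1.986
vertex 2.322 -3.517 -3.003
vertex 2.039 -2.611 -2.48
endloop
endfacet
facet normal -0.406 0.329 0.852
outer loop
vertex -1.448 -0.995 -2.352
vertex -0.567 -0.36 -2.177
vertex -2.042 0.013 -3.024
endloop
endfacet
facet normal -0.801 -0.578 -0.159
outer loop
vertex -1.433 -0.48 -4.303
vertex -1.448 -0.995 -2.352
vertex -2.042 0.013 -3.024
endloop
endfacet
facet normal -0.406 0.329 0.852
outer loop
vertex -2.042 0.013 -3.024
vertex -0.567 -0.36 -2.177
vertex -1.161 0.649 -2.85
endloop
endfacet
facet normal -0.441 0.747 -0.498
outer loop
vertex -1.161 0.649 -2.85
vertex -1.433 -0.48 -4.303
vertex -2.042 0.013 -3.024
endloop
endfacet
facet normal 0.440 -0.748 0.498
outer loop
vertex -1.448 -0.995 -2.352
vertex 0.042 -0.853 -3.456
vertex -0.567 -0.36 -2.177
endloop
endfacet
facet normal -0.801 -0.577 -0.159
outer loop
vertex -0.839 -1.489 -3.63
vertex -1.448 -0.995 -2.352
vertex -1.433 -0.48 -4.303
endloop
endfacet
facet normal 0.441 -0.747 0.499
outer loop
vertex -0.839 -1.489 -3.63
vertex 0.042 -0.853 -3.456
vertex -1.448 -0.995 -2.352
endloop
endfacet
facet normal 0.801 0.577 0.159
outer loop
vertex -0.567 -0.36 -2.177
vertex 0.042 -0.853 -3.456
vertex -1.161 0.649 -2.85
endloop
endfacet
facet normal -0.440 0.747 -0.498
outer loop
vertex -0.552 0.155 -4.128
vertex -1.433 -0.48 -4.303
vertex -1.161 0.649 -2.85
endloop
endfacet
facet normal 0.801 0.578 0.158
outer loop
vertex -1.161 0.649 -2.85
vertex 0.042 -0.853 -3.456
vertex -0.552 0.155 -4.128
endloop
endfacet
facet normal 0.407 -0.329 -0.852
outer loop
vertex -0.552 0.155 -4.128
vertex -0.839 -1.489 -3.63
vertex -1.433 -0.48 -4.303
endloop
endfacet
facet normal 0.406 -0.329 -0.853
outer loop
vertex 0.042 -0.853 -3.456
vertex -0.839 -1.489 -3.63
vertex -0.552 0.155 -4.128
endloop
endfacet
facet normal -0.851 -0.143 0.505
outer loop
vertex 2.316 4.101 5.278
vertex 1.193 5.089 3.665
vertex 2.054 2.196 4.295
endloop
endfacet
facet normal 0.511 -0.449 0.733
outer loop
vertex 3.807 2.491 3.255
vertex 2.316 4.101 5.278
vertex 2.054 2.196 4.295
endloop
endfacet
facet normal -0.851 -0.144 0.505
outer loop
vertex 2.054 2.196 4.295
vertex 1.193 5.089 3.665
vertex 0.931 3.184 2.681
endloop
endfacet
facet normal -0.122 -0.882 -0.455
outer loop
vertex 0.931 3.184 2.681
vertex 3.807 2.491 3.255
vertex 2.054 2.196 4.295
endloop
endfacet
facet normal 0.122 0.882 0.455
outer loop
vertex 2.316 4.101 5.278
vertex 2.946 5.384 2.625
vertex 1.193 5.089 3.665
endloop
endfacet
facet normal 0.510 -0.449 0.733
outer loop
vertex 4.069 4.396 4.239
vertex 2.316 4.101 5.278
vertex 3.807 2.491 3.255
endloop
endfacet
facet normal 0.121 0.882 0.455
outer loop
vertex 4.069 4.396 4.239
vertex 2.946 5.384 2.625
vertex 2.316 4.101 5.278
endloop
endfacet
facet normal -0.511 0.449 -0.733
outer loop
vertex 1.193 5.089 3.665
vertex 2.946 5.384 2.625
vertex 0.931 3.184 2.681
endloop
endfacet
facet normal -0.122 -0.882 -0.456
outer loop
vertex 2.684 3.479 1.642
vertex 3.807 2.491 3.255
vertex 0.931 3.184 2.681
endloop
endfacet
facet normal -0.510 0.449 -0.734
outer loop
vertex 0.931 3.184 2.681
vertex 2.946 5.384 2.625
vertex 2.684 3.479 1.642
endloop
endfacet
facet normal 0.851 0.144 -0.505
outer loop
vertex 2.684 3.479 1.642
vertex 4.069 4.396 4.239
vertex 3.807 2.491 3.255
endloop
endfacet
facet normal 0.851 0.143 -0.505
outer loop
vertex 2.946 5.384 2.625
vertex 4.069 4.396 4.239
vertex 2.684 3.479 1.642
endloop
endfacet

endsolid


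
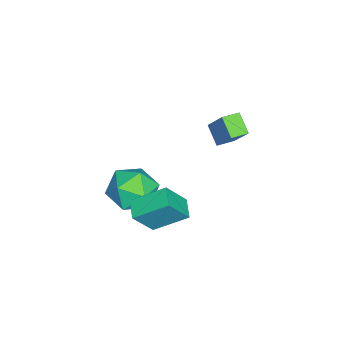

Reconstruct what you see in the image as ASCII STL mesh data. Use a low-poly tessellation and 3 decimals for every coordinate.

solid 
facet normal 0.088 0.786 0.612
outer loop
vertex -0.349 -0.22 0.69
vertex -0.053 -0.948 1.581
vertex 0.791 -0.495 0.878
endloop
endfacet
facet normal 0.244 0.968 -0.061
outer loop
vertex -0.349 -0.22 0.69
vertex 0.791 -0.495 0.878
vertex 0.364 -0.457 -0.23
endloop
endfacet
facet normal -0.326 0.823 -0.465
outer loop
vertex -0.349 -0.22 0.69
vertex 0.364 -0.457 -0.23
vertex -0.744 -0.886 -0.212
endloop
endfacet
facet normal -0.833 0.551 -0.042
outer loop
vertex -0.349 -0.22 0.69
vertex -0.744 -0.886 -0.212
vertex -1.001 -1.189 0.908
endloop
endfacet
facet normal -0.577 0.528 0.623
outer loop
vertex -0.349 -0.22 0.69
vertex -1.001 -1.189 0.908
vertex -0.053 -0.948 1.581
endloop
endfacet
facet normal 0.782 0.555 -0.282
outer loop
vertex 0.364 -0.457 -0.23
vertex 0.791 -0.495 0.878
vertex 1.101 -1.331 0.092
endloop
endfacet
facet normal 0.531 0.261 0.806
outer loop
vertex 0.791 -0.495 0.878
vertex -0.053 -0.948 1.581
vertex 0.844 -1.634 1.212
endloop
endfacet
facet normal -0.545 -0.156 0.824
outer loop
vertex -0.053 -0.948 1.581
vertex -1.001 -1.189 0.908
vertex -0.264 -2.063 1.23
endloop
endfacet
facet normal -0.960 -0.119 -0.252
outer loop
vertex -1.001 -1.189 0.908
vertex -0.744 -0.886 -0.212
vertex -0.691 -2.025 0.122
endloop
endfacet
facet normal -0.140 0.321 -0.937
outer loop
vertex -0.744 -0.886 -0.212
vertex 0.364 -0.457 -0.23
vertex 0.153 -1.572 -0.581
endloop
endfacet
facet normal 0.833 -0.551 0.042
outer loop
vertex 0.449 -2.3 0.31
vertex 1.101 -1.331 0.092
vertex 0.844 -1.634 1.212
endloop
endfacet
facet normal 0.326 -0.823 0.465
outer loop
vertex 0.449 -2.3 0.31
vertex 0.844 -1.634 1.212
vertex -0.264 -2.063 1.23
endloop
endfacet
facet normal -0.244 -0.968 0.061
outer loop
vertex 0.449 -2.3 0.31
vertex -0.264 -2.063 1.23
vertex -0.691 -2.025 0.122
endloop
endfacet
facet normal -0.088 -0.786 -0.612
outer loop
vertex 0.449 -2.3 0.31
vertex -0.691 -2.025 0.122
vertex 0.153 -1.572 -0.581
endloop
endfacet
facet normal 0.577 -0.528 -0.623
outer loop
vertex 0.449 -2.3 0.31
vertex 0.153 -1.572 -0.581
vertex 1.101 -1.331 0.092
endloop
endfacet
facet normal 0.960 0.119 0.252
outer loop
vertex 0.844 -1.634 1.212
vertex 1.101 -1.331 0.092
vertex 0.791 -0.495 0.878
endloop
endfacet
facet normal 0.140 -0.321 0.937
outer loop
vertex -0.264 -2.063 1.23
vertex 0.844 -1.634 1.212
vertex -0.053 -0.948 1.581
endloop
endfacet
facet normal -0.782 -0.555 0.282
outer loop
vertex -0.691 -2.025 0.122
vertex -0.264 -2.063 1.23
vertex -1.001 -1.189 0.908
endloop
endfacet
facet normal -0.531 -0.261 -0.806
outer loop
vertex 0.153 -1.572 -0.581
vertex -0.691 -2.025 0.122
vertex -0.744 -0.886 -0.212
endloop
endfacet
facet normal 0.545 0.156 -0.824
outer loop
vertex 1.101 -1.331 0.092
vertex 0.153 -1.572 -0.581
vertex 0.364 -0.457 -0.23
endloop
endfacet
facet normal -0.888 -0.377 0.265
outer loop
vertex 1.045 0.469 2.019
vertex 0.395 1.125 0.774
vertex 1.373 -0.948 1.1
endloop
endfacet
facet normal 0.420 -0.423 0.803
outer loop
vertex 2.225 -0.585 0.846
vertex 1.045 0.469 2.019
vertex 1.373 -0.948 1.1
endloop
endfacet
facet normal -0.888 -0.377 0.265
outer loop
vertex 1.373 -0.948 1.1
vertex 0.395 1.125 0.774
vertex 0.723 -0.291 -0.144
endloop
endfacet
facet normal 0.191 -0.823 -0.535
outer loop
vertex 0.723 -0.291 -0.144
vertex 2.225 -0.585 0.846
vertex 1.373 -0.948 1.1
endloop
endfacet
facet normal -0.192 0.823 0.534
outer loop
vertex 1.045 0.469 2.019
vertex 1.247 1.488 0.52
vertex 0.395 1.125 0.774
endloop
endfacet
facet normal 0.420 -0.423 0.803
outer loop
vertex 1.897 0.831 1.764
vertex 1.045 0.469 2.019
vertex 2.225 -0.585 0.846
endloop
endfacet
facet normal -0.190 0.824 0.534
outer loop
vertex 1.897 0.831 1.764
vertex 1.247 1.488 0.52
vertex 1.045 0.469 2.019
endloop
endfacet
facet normal -0.420 0.423 -0.803
outer loop
vertex 0.395 1.125 0.774
vertex 1.247 1.488 0.52
vertex 0.723 -0.291 -0.144
endloop
endfacet
facet normal 0.190 -0.824 -0.534
outer loop
vertex 1.575 0.071 -0.399
vertex 2.225 -0.585 0.846
vertex 0.723 -0.291 -0.144
endloop
endfacet
facet normal -0.420 0.423 -0.803
outer loop
vertex 0.723 -0.291 -0.144
vertex 1.247 1.488 0.52
vertex 1.575 0.071 -0.399
endloop
endfacet
facet normal 0.888 0.377 -0.265
outer loop
vertex 1.575 0.071 -0.399
vertex 1.897 0.831 1.764
vertex 2.225 -0.585 0.846
endloop
endfacet
facet normal 0.888 0.377 -0.265
outer loop
vertex 1.247 1.488 0.52
vertex 1.897 0.831 1.764
vertex 1.575 0.071 -0.399
endloop
endfacet
facet normal -0.684 0.728 -0.037
outer loop
vertex -4.631 1.392 1.551
vertex -3.851 2.197 2.972
vertex -3.99 1.96 0.877
endloop
endfacet
facet normal -0.431 -0.445 -0.785
outer loop
vertex -3.429 1.363 0.908
vertex -4.631 1.392 1.551
vertex -3.99 1.96 0.877
endloop
endfacet
facet normal -0.684 0.728 -0.037
outer loop
vertex -3.99 1.96 0.877
vertex -3.851 2.197 2.972
vertex -3.21 2.765 2.299
endloop
endfacet
facet normal 0.589 0.521 -0.618
outer loop
vertex -3.21 2.765 2.299
vertex -3.429 1.363 0.908
vertex -3.99 1.96 0.877
endloop
endfacet
facet normal -0.589 -0.521 0.618
outer loop
vertex -4.631 1.392 1.551
vertex -3.29 1.6 3.003
vertex -3.851 2.197 2.972
endloop
endfacet
facet normal -0.431 -0.444 -0.785
outer loop
vertex -4.07 0.795 1.581
vertex -4.631 1.392 1.551
vertex -3.429 1.363 0.908
endloop
endfacet
facet normal -0.588 -0.522 0.618
outer loop
vertex -4.07 0.795 1.581
vertex -3.29 1.6 3.003
vertex -4.631 1.392 1.551
endloop
endfacet
facet normal 0.430 0.445 0.785
outer loop
vertex -3.851 2.197 2.972
vertex -3.29 1.6 3.003
vertex -3.21 2.765 2.299
endloop
endfacet
facet normal 0.588 0.522 -0.618
outer loop
vertex -2.649 2.168 2.329
vertex -3.429 1.363 0.908
vertex -3.21 2.765 2.299
endloop
endfacet
facet normal 0.431 0.445 0.785
outer loop
vertex -3.21 2.765 2.299
vertex -3.29 1.6 3.003
vertex -2.649 2.168 2.329
endloop
endfacet
facet normal 0.684 -0.728 0.037
outer loop
vertex -2.649 2.168 2.329
vertex -4.07 0.795 1.581
vertex -3.429 1.363 0.908
endloop
endfacet
facet normal 0.684 -0.728 0.037
outer loop
vertex -3.29 1.6 3.003
vertex -4.07 0.795 1.581
vertex -2.649 2.168 2.329
endloop
endfacet

endsolid


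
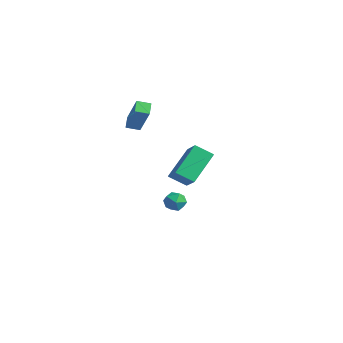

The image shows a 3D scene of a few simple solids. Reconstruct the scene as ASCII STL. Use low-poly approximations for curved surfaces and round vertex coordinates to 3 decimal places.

solid 
facet normal -0.566 0.090 -0.819
outer loop
vertex -3.231 -0.326 2.619
vertex -2.824 0.33 2.41
vertex -2.686 -0.801 2.19
endloop
endfacet
facet normal -0.509 -0.820 0.262
outer loop
vertex -1.496 -0.99 3.91
vertex -3.231 -0.326 2.619
vertex -2.686 -0.801 2.19
endloop
endfacet
facet normal -0.566 0.090 -0.819
outer loop
vertex -2.686 -0.801 2.19
vertex -2.824 0.33 2.41
vertex -2.279 -0.144 1.981
endloop
endfacet
facet normal 0.649 -0.564 -0.511
outer loop
vertex -2.279 -0.144 1.981
vertex -1.496 -0.99 3.91
vertex -2.686 -0.801 2.19
endloop
endfacet
facet normal -0.648 0.565 0.511
outer loop
vertex -3.231 -0.326 2.619
vertex -1.634 0.141 4.13
vertex -2.824 0.33 2.41
endloop
endfacet
facet normal -0.508 -0.821 0.261
outer loop
vertex -2.041 -0.516 4.339
vertex -3.231 -0.326 2.619
vertex -1.496 -0.99 3.91
endloop
endfacet
facet normal -0.648 0.564 0.511
outer loop
vertex -2.041 -0.516 4.339
vertex -1.634 0.141 4.13
vertex -3.231 -0.326 2.619
endloop
endfacet
facet normal 0.508 0.821 -0.261
outer loop
vertex -2.824 0.33 2.41
vertex -1.634 0.141 4.13
vertex -2.279 -0.144 1.981
endloop
endfacet
facet normal 0.648 -0.565 -0.511
outer loop
vertex -1.089 -0.334 3.701
vertex -1.496 -0.99 3.91
vertex -2.279 -0.144 1.981
endloop
endfacet
facet normal 0.509 0.820 -0.262
outer loop
vertex -2.279 -0.144 1.981
vertex -1.634 0.141 4.13
vertex -1.089 -0.334 3.701
endloop
endfacet
facet normal 0.566 -0.090 0.819
outer loop
vertex -1.089 -0.334 3.701
vertex -2.041 -0.516 4.339
vertex -1.496 -0.99 3.91
endloop
endfacet
facet normal 0.566 -0.090 0.819
outer loop
vertex -1.634 0.141 4.13
vertex -2.041 -0.516 4.339
vertex -1.089 -0.334 3.701
endloop
endfacet
facet normal -0.303 0.895 -0.328
outer loop
vertex -1.644 2.246 -4.337
vertex -2.327 2.099 -4.106
vertex -1.848 2.427 -3.654
endloop
endfacet
facet normal 0.380 0.916 -0.129
outer loop
vertex -1.644 2.246 -4.337
vertex -1.848 2.427 -3.654
vertex -1.183 2.134 -3.774
endloop
endfacet
facet normal 0.737 0.436 -0.517
outer loop
vertex -1.644 2.246 -4.337
vertex -1.183 2.134 -3.774
vertex -1.251 1.625 -4.3
endloop
endfacet
facet normal 0.274 0.117 -0.954
outer loop
vertex -1.644 2.246 -4.337
vertex -1.251 1.625 -4.3
vertex -1.958 1.603 -4.506
endloop
endfacet
facet normal -0.370 0.401 -0.838
outer loop
vertex -1.644 2.246 -4.337
vertex -1.958 1.603 -4.506
vertex -2.327 2.099 -4.106
endloop
endfacet
facet normal 0.417 0.719 0.556
outer loop
vertex -1.183 2.134 -3.774
vertex -1.848 2.427 -3.654
vertex -1.582 1.917 -3.194
endloop
endfacet
facet normal -0.690 0.684 0.235
outer loop
vertex -1.848 2.427 -3.654
vertex -2.327 2.099 -4.106
vertex -2.289 1.895 -3.4
endloop
endfacet
facet normal -0.798 -0.116 -0.592
outer loop
vertex -2.327 2.099 -4.106
vertex -1.958 1.603 -4.506
vertex -2.357 1.386 -3.926
endloop
endfacet
facet normal 0.245 -0.576 -0.780
outer loop
vertex -1.958 1.603 -4.506
vertex -1.251 1.625 -4.3
vertex -1.692 1.093 -4.046
endloop
endfacet
facet normal 0.996 -0.060 -0.071
outer loop
vertex -1.251 1.625 -4.3
vertex -1.183 2.134 -3.774
vertex -1.213 1.421 -3.594
endloop
endfacet
facet normal -0.274 -0.117 0.954
outer loop
vertex -1.896 1.274 -3.363
vertex -1.582 1.917 -3.194
vertex -2.289 1.895 -3.4
endloop
endfacet
facet normal -0.737 -0.436 0.517
outer loop
vertex -1.896 1.274 -3.363
vertex -2.289 1.895 -3.4
vertex -2.357 1.386 -3.926
endloop
endfacet
facet normal -0.380 -0.916 0.129
outer loop
vertex -1.896 1.274 -3.363
vertex -2.357 1.386 -3.926
vertex -1.692 1.093 -4.046
endloop
endfacet
facet normal 0.303 -0.895 0.328
outer loop
vertex -1.896 1.274 -3.363
vertex -1.692 1.093 -4.046
vertex -1.213 1.421 -3.594
endloop
endfacet
facet normal 0.370 -0.401 0.838
outer loop
vertex -1.896 1.274 -3.363
vertex -1.213 1.421 -3.594
vertex -1.582 1.917 -3.194
endloop
endfacet
facet normal -0.245 0.576 0.780
outer loop
vertex -2.289 1.895 -3.4
vertex -1.582 1.917 -3.194
vertex -1.848 2.427 -3.654
endloop
endfacet
facet normal -0.996 0.060 0.071
outer loop
vertex -2.357 1.386 -3.926
vertex -2.289 1.895 -3.4
vertex -2.327 2.099 -4.106
endloop
endfacet
facet normal -0.417 -0.719 -0.556
outer loop
vertex -1.692 1.093 -4.046
vertex -2.357 1.386 -3.926
vertex -1.958 1.603 -4.506
endloop
endfacet
facet normal 0.690 -0.684 -0.235
outer loop
vertex -1.213 1.421 -3.594
vertex -1.692 1.093 -4.046
vertex -1.251 1.625 -4.3
endloop
endfacet
facet normal 0.798 0.116 0.592
outer loop
vertex -1.582 1.917 -3.194
vertex -1.213 1.421 -3.594
vertex -1.183 2.134 -3.774
endloop
endfacet
facet normal -0.779 0.236 -0.582
outer loop
vertex 1.368 -0.884 0.228
vertex 0.861 0.707 1.551
vertex 2.036 -0.168 -0.376
endloop
endfacet
facet normal 0.238 -0.746 -0.621
outer loop
vertex 3.219 -0.527 0.509
vertex 1.368 -0.884 0.228
vertex 2.036 -0.168 -0.376
endloop
endfacet
facet normal -0.778 0.236 -0.582
outer loop
vertex 2.036 -0.168 -0.376
vertex 0.861 0.707 1.551
vertex 1.529 1.422 0.947
endloop
endfacet
facet normal 0.581 0.622 -0.525
outer loop
vertex 1.529 1.422 0.947
vertex 3.219 -0.527 0.509
vertex 2.036 -0.168 -0.376
endloop
endfacet
facet normal -0.581 -0.622 0.525
outer loop
vertex 1.368 -0.884 0.228
vertex 2.044 0.348 2.436
vertex 0.861 0.707 1.551
endloop
endfacet
facet normal 0.238 -0.747 -0.621
outer loop
vertex 2.551 -1.242 1.113
vertex 1.368 -0.884 0.228
vertex 3.219 -0.527 0.509
endloop
endfacet
facet normal -0.581 -0.622 0.525
outer loop
vertex 2.551 -1.242 1.113
vertex 2.044 0.348 2.436
vertex 1.368 -0.884 0.228
endloop
endfacet
facet normal -0.238 0.747 0.621
outer loop
vertex 0.861 0.707 1.551
vertex 2.044 0.348 2.436
vertex 1.529 1.422 0.947
endloop
endfacet
facet normal 0.581 0.622 -0.525
outer loop
vertex 2.712 1.064 1.832
vertex 3.219 -0.527 0.509
vertex 1.529 1.422 0.947
endloop
endfacet
facet normal -0.239 0.747 0.621
outer loop
vertex 1.529 1.422 0.947
vertex 2.044 0.348 2.436
vertex 2.712 1.064 1.832
endloop
endfacet
facet normal 0.778 -0.236 0.582
outer loop
vertex 2.712 1.064 1.832
vertex 2.551 -1.242 1.113
vertex 3.219 -0.527 0.509
endloop
endfacet
facet normal 0.779 -0.236 0.582
outer loop
vertex 2.044 0.348 2.436
vertex 2.551 -1.242 1.113
vertex 2.712 1.064 1.832
endloop
endfacet

endsolid


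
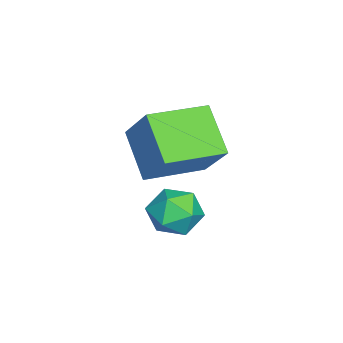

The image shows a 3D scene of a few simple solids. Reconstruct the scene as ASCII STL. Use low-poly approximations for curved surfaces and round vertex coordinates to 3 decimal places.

solid 
facet normal -0.633 0.738 0.235
outer loop
vertex -0.628 4.819 -1.954
vertex -1.312 4.175 -1.773
vertex -0.723 4.457 -1.073
endloop
endfacet
facet normal 0.041 0.923 0.384
outer loop
vertex -0.628 4.819 -1.954
vertex -0.723 4.457 -1.073
vertex 0.149 4.575 -1.451
endloop
endfacet
facet normal 0.419 0.881 -0.220
outer loop
vertex -0.628 4.819 -1.954
vertex 0.149 4.575 -1.451
vertex 0.098 4.366 -2.383
endloop
endfacet
facet normal -0.020 0.670 -0.742
outer loop
vertex -0.628 4.819 -1.954
vertex 0.098 4.366 -2.383
vertex -0.805 4.119 -2.582
endloop
endfacet
facet normal -0.670 0.582 -0.460
outer loop
vertex -0.628 4.819 -1.954
vertex -0.805 4.119 -2.582
vertex -1.312 4.175 -1.773
endloop
endfacet
facet normal 0.305 0.445 0.842
outer loop
vertex 0.149 4.575 -1.451
vertex -0.723 4.457 -1.073
vertex -0.055 3.781 -0.958
endloop
endfacet
facet normal -0.785 0.145 0.602
outer loop
vertex -0.723 4.457 -1.073
vertex -1.312 4.175 -1.773
vertex -0.958 3.534 -1.157
endloop
endfacet
facet normal -0.846 -0.107 -0.523
outer loop
vertex -1.312 4.175 -1.773
vertex -0.805 4.119 -2.582
vertex -1.009 3.325 -2.089
endloop
endfacet
facet normal 0.205 0.037 -0.978
outer loop
vertex -0.805 4.119 -2.582
vertex 0.098 4.366 -2.383
vertex -0.137 3.443 -2.467
endloop
endfacet
facet normal 0.916 0.377 -0.135
outer loop
vertex 0.098 4.366 -2.383
vertex 0.149 4.575 -1.451
vertex 0.452 3.725 -1.767
endloop
endfacet
facet normal 0.020 -0.670 0.742
outer loop
vertex -0.232 3.081 -1.586
vertex -0.055 3.781 -0.958
vertex -0.958 3.534 -1.157
endloop
endfacet
facet normal -0.419 -0.881 0.220
outer loop
vertex -0.232 3.081 -1.586
vertex -0.958 3.534 -1.157
vertex -1.009 3.325 -2.089
endloop
endfacet
facet normal -0.041 -0.923 -0.384
outer loop
vertex -0.232 3.081 -1.586
vertex -1.009 3.325 -2.089
vertex -0.137 3.443 -2.467
endloop
endfacet
facet normal 0.633 -0.738 -0.235
outer loop
vertex -0.232 3.081 -1.586
vertex -0.137 3.443 -2.467
vertex 0.452 3.725 -1.767
endloop
endfacet
facet normal 0.670 -0.582 0.460
outer loop
vertex -0.232 3.081 -1.586
vertex 0.452 3.725 -1.767
vertex -0.055 3.781 -0.958
endloop
endfacet
facet normal -0.205 -0.037 0.978
outer loop
vertex -0.958 3.534 -1.157
vertex -0.055 3.781 -0.958
vertex -0.723 4.457 -1.073
endloop
endfacet
facet normal -0.916 -0.377 0.135
outer loop
vertex -1.009 3.325 -2.089
vertex -0.958 3.534 -1.157
vertex -1.312 4.175 -1.773
endloop
endfacet
facet normal -0.305 -0.445 -0.842
outer loop
vertex -0.137 3.443 -2.467
vertex -1.009 3.325 -2.089
vertex -0.805 4.119 -2.582
endloop
endfacet
facet normal 0.785 -0.145 -0.602
outer loop
vertex 0.452 3.725 -1.767
vertex -0.137 3.443 -2.467
vertex 0.098 4.366 -2.383
endloop
endfacet
facet normal 0.846 0.107 0.523
outer loop
vertex -0.055 3.781 -0.958
vertex 0.452 3.725 -1.767
vertex 0.149 4.575 -1.451
endloop
endfacet
facet normal -0.590 0.804 -0.077
outer loop
vertex -2.576 3.927 0.791
vertex -1.637 4.754 2.234
vertex -1.372 4.694 -0.432
endloop
endfacet
facet normal -0.492 -0.433 -0.756
outer loop
vertex -0.163 3.046 -0.274
vertex -2.576 3.927 0.791
vertex -1.372 4.694 -0.432
endloop
endfacet
facet normal -0.590 0.804 -0.077
outer loop
vertex -1.372 4.694 -0.432
vertex -1.637 4.754 2.234
vertex -0.433 5.521 1.011
endloop
endfacet
facet normal 0.641 0.408 -0.651
outer loop
vertex -0.433 5.521 1.011
vertex -0.163 3.046 -0.274
vertex -1.372 4.694 -0.432
endloop
endfacet
facet normal -0.641 -0.408 0.651
outer loop
vertex -2.576 3.927 0.791
vertex -0.428 3.106 2.392
vertex -1.637 4.754 2.234
endloop
endfacet
facet normal -0.492 -0.433 -0.756
outer loop
vertex -1.367 2.279 0.949
vertex -2.576 3.927 0.791
vertex -0.163 3.046 -0.274
endloop
endfacet
facet normal -0.641 -0.408 0.651
outer loop
vertex -1.367 2.279 0.949
vertex -0.428 3.106 2.392
vertex -2.576 3.927 0.791
endloop
endfacet
facet normal 0.492 0.433 0.756
outer loop
vertex -1.637 4.754 2.234
vertex -0.428 3.106 2.392
vertex -0.433 5.521 1.011
endloop
endfacet
facet normal 0.641 0.408 -0.651
outer loop
vertex 0.776 3.873 1.169
vertex -0.163 3.046 -0.274
vertex -0.433 5.521 1.011
endloop
endfacet
facet normal 0.492 0.433 0.756
outer loop
vertex -0.433 5.521 1.011
vertex -0.428 3.106 2.392
vertex 0.776 3.873 1.169
endloop
endfacet
facet normal 0.590 -0.804 0.077
outer loop
vertex 0.776 3.873 1.169
vertex -1.367 2.279 0.949
vertex -0.163 3.046 -0.274
endloop
endfacet
facet normal 0.590 -0.804 0.077
outer loop
vertex -0.428 3.106 2.392
vertex -1.367 2.279 0.949
vertex 0.776 3.873 1.169
endloop
endfacet

endsolid
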